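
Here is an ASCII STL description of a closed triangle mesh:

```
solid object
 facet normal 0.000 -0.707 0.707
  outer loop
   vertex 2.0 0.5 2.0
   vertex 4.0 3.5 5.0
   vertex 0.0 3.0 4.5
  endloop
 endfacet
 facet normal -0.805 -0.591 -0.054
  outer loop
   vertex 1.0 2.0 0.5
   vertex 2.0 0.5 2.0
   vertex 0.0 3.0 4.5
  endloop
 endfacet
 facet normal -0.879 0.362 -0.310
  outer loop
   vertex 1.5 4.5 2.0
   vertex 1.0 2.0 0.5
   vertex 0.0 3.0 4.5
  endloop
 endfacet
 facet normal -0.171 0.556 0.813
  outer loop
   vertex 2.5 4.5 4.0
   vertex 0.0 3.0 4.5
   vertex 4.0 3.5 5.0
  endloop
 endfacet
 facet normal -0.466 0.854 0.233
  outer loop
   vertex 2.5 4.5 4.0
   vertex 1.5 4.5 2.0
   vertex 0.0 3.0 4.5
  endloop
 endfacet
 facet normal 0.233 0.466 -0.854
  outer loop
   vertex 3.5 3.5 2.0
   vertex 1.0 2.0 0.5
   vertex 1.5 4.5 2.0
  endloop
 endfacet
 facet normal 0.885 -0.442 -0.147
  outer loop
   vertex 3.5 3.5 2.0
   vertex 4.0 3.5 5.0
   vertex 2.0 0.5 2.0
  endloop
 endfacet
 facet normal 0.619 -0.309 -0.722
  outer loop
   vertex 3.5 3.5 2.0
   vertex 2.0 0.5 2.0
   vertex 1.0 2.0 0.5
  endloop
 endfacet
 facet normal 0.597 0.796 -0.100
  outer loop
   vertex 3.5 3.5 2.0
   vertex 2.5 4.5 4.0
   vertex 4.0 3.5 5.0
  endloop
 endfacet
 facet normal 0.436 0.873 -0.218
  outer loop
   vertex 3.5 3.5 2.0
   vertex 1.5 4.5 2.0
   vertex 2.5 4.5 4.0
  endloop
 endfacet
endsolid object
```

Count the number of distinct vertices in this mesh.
7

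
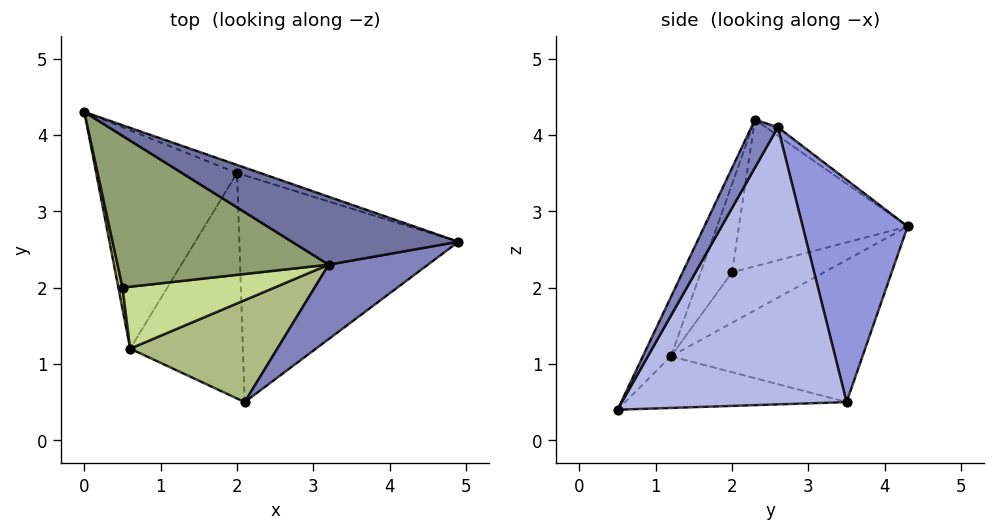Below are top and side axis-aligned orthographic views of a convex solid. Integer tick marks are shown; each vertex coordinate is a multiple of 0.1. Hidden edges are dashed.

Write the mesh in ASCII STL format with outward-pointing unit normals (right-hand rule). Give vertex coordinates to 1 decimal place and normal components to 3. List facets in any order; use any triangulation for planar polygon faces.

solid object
 facet normal -0.043 0.526 0.849
  outer loop
   vertex 3.2 2.3 4.2
   vertex 4.9 2.6 4.1
   vertex 0.0 4.3 2.8
  endloop
 endfacet
 facet normal 0.182 -0.908 0.377
  outer loop
   vertex 3.2 2.3 4.2
   vertex 2.1 0.5 0.4
   vertex 4.9 2.6 4.1
  endloop
 endfacet
 facet normal 0.336 0.941 -0.035
  outer loop
   vertex 2.0 3.5 0.5
   vertex 0.0 4.3 2.8
   vertex 4.9 2.6 4.1
  endloop
 endfacet
 facet normal 0.784 0.047 -0.620
  outer loop
   vertex 2.0 3.5 0.5
   vertex 4.9 2.6 4.1
   vertex 2.1 0.5 0.4
  endloop
 endfacet
 facet normal -0.541 -0.320 0.778
  outer loop
   vertex 0.5 2.0 2.2
   vertex 3.2 2.3 4.2
   vertex 0.0 4.3 2.8
  endloop
 endfacet
 facet normal -0.187 -0.866 0.464
  outer loop
   vertex 0.6 1.2 1.1
   vertex 2.1 0.5 0.4
   vertex 3.2 2.3 4.2
  endloop
 endfacet
 facet normal -0.313 -0.781 0.540
  outer loop
   vertex 0.6 1.2 1.1
   vertex 3.2 2.3 4.2
   vertex 0.5 2.0 2.2
  endloop
 endfacet
 facet normal -0.417 0.016 -0.909
  outer loop
   vertex 0.6 1.2 1.1
   vertex 2.0 3.5 0.5
   vertex 2.1 0.5 0.4
  endloop
 endfacet
 facet normal -0.689 0.241 -0.683
  outer loop
   vertex 0.6 1.2 1.1
   vertex 0.0 4.3 2.8
   vertex 2.0 3.5 0.5
  endloop
 endfacet
 facet normal -0.969 -0.232 0.080
  outer loop
   vertex 0.6 1.2 1.1
   vertex 0.5 2.0 2.2
   vertex 0.0 4.3 2.8
  endloop
 endfacet
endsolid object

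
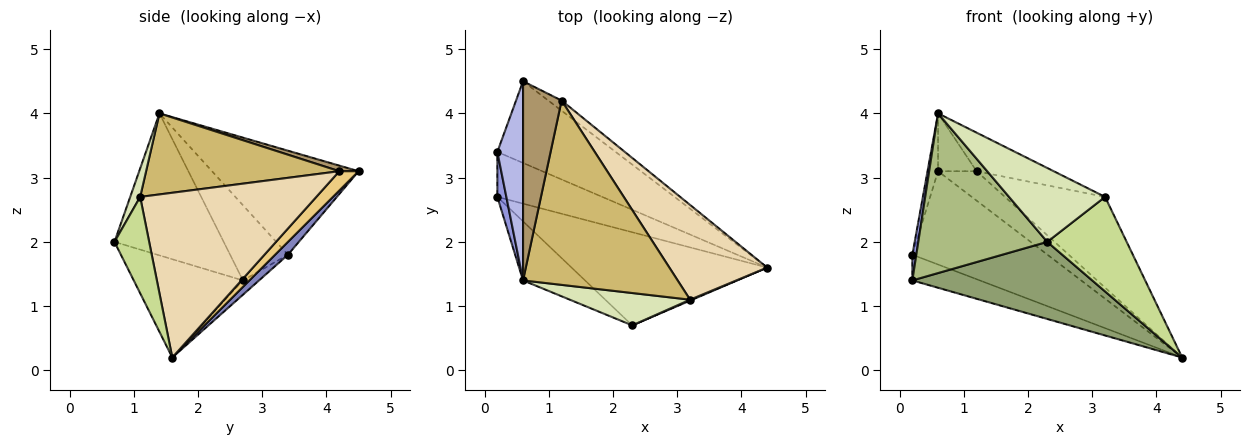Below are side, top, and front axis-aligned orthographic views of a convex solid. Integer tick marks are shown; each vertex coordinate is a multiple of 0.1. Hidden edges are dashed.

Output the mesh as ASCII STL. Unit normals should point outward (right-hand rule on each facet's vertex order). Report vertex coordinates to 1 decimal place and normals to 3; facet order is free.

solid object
 facet normal -0.117 0.493 -0.862
  outer loop
   vertex 0.2 3.4 1.8
   vertex 4.4 1.6 0.2
   vertex 0.2 2.7 1.4
  endloop
 endfacet
 facet normal 0.071 0.751 -0.657
  outer loop
   vertex 0.2 3.4 1.8
   vertex 0.6 4.5 3.1
   vertex 4.4 1.6 0.2
  endloop
 endfacet
 facet normal -0.991 -0.068 0.119
  outer loop
   vertex 0.2 3.4 1.8
   vertex 0.2 2.7 1.4
   vertex 0.6 1.4 4.0
  endloop
 endfacet
 facet normal -0.968 0.069 0.239
  outer loop
   vertex 0.2 3.4 1.8
   vertex 0.6 1.4 4.0
   vertex 0.6 4.5 3.1
  endloop
 endfacet
 facet normal -0.361 -0.595 -0.718
  outer loop
   vertex 2.3 0.7 2.0
   vertex 0.2 2.7 1.4
   vertex 4.4 1.6 0.2
  endloop
 endfacet
 facet normal -0.622 -0.734 -0.272
  outer loop
   vertex 2.3 0.7 2.0
   vertex 0.6 1.4 4.0
   vertex 0.2 2.7 1.4
  endloop
 endfacet
 facet normal 0.400 -0.916 0.009
  outer loop
   vertex 2.3 0.7 2.0
   vertex 4.4 1.6 0.2
   vertex 3.2 1.1 2.7
  endloop
 endfacet
 facet normal 0.095 -0.912 0.400
  outer loop
   vertex 2.3 0.7 2.0
   vertex 3.2 1.1 2.7
   vertex 0.6 1.4 4.0
  endloop
 endfacet
 facet normal 0.138 0.276 0.951
  outer loop
   vertex 1.2 4.2 3.1
   vertex 0.6 4.5 3.1
   vertex 0.6 1.4 4.0
  endloop
 endfacet
 facet normal 0.456 0.182 0.871
  outer loop
   vertex 1.2 4.2 3.1
   vertex 0.6 1.4 4.0
   vertex 3.2 1.1 2.7
  endloop
 endfacet
 facet normal 0.427 0.855 -0.295
  outer loop
   vertex 1.2 4.2 3.1
   vertex 4.4 1.6 0.2
   vertex 0.6 4.5 3.1
  endloop
 endfacet
 facet normal 0.772 0.439 0.459
  outer loop
   vertex 1.2 4.2 3.1
   vertex 3.2 1.1 2.7
   vertex 4.4 1.6 0.2
  endloop
 endfacet
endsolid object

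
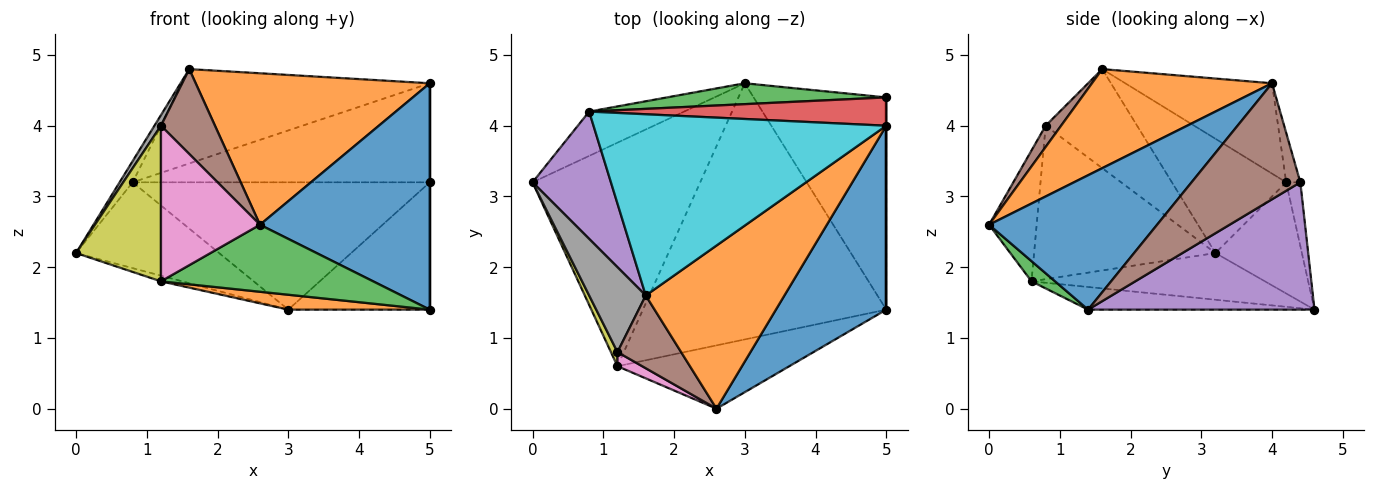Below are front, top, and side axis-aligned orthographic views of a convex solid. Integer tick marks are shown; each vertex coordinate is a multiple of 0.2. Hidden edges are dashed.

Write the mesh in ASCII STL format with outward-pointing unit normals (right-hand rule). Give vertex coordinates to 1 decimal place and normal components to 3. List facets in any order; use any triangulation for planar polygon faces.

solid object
 facet normal -0.268 0.024 -0.963
  outer loop
   vertex 1.2 0.6 1.8
   vertex 0.0 3.2 2.2
   vertex 3.0 4.6 1.4
  endloop
 endfacet
 facet normal -0.092 -0.058 -0.994
  outer loop
   vertex 1.2 0.6 1.8
   vertex 3.0 4.6 1.4
   vertex 5.0 1.4 1.4
  endloop
 endfacet
 facet normal 0.081 -0.725 -0.684
  outer loop
   vertex 1.2 0.6 1.8
   vertex 5.0 1.4 1.4
   vertex 2.6 0.0 2.6
  endloop
 endfacet
 facet normal -0.473 0.783 -0.404
  outer loop
   vertex 0.8 4.2 3.2
   vertex 3.0 4.6 1.4
   vertex 0.0 3.2 2.2
  endloop
 endfacet
 facet normal -0.821 0.094 0.563
  outer loop
   vertex 0.8 4.2 3.2
   vertex 0.0 3.2 2.2
   vertex 1.6 1.6 4.8
  endloop
 endfacet
 facet normal 0.212 -0.742 0.636
  outer loop
   vertex 1.2 0.8 4.0
   vertex 2.6 0.0 2.6
   vertex 1.6 1.6 4.8
  endloop
 endfacet
 facet normal -0.432 -0.898 0.082
  outer loop
   vertex 1.2 0.8 4.0
   vertex 1.2 0.6 1.8
   vertex 2.6 0.0 2.6
  endloop
 endfacet
 facet normal -0.867 -0.062 0.495
  outer loop
   vertex 1.2 0.8 4.0
   vertex 1.6 1.6 4.8
   vertex 0.0 3.2 2.2
  endloop
 endfacet
 facet normal -0.905 -0.424 0.039
  outer loop
   vertex 1.2 0.8 4.0
   vertex 0.0 3.2 2.2
   vertex 1.2 0.6 1.8
  endloop
 endfacet
 facet normal -0.264 0.445 0.856
  outer loop
   vertex 5.0 4.0 4.6
   vertex 0.8 4.2 3.2
   vertex 1.6 1.6 4.8
  endloop
 endfacet
 facet normal 0.609 -0.616 0.500
  outer loop
   vertex 5.0 4.0 4.6
   vertex 2.6 0.0 2.6
   vertex 5.0 1.4 1.4
  endloop
 endfacet
 facet normal 0.464 -0.603 0.649
  outer loop
   vertex 5.0 4.0 4.6
   vertex 1.6 1.6 4.8
   vertex 2.6 0.0 2.6
  endloop
 endfacet
 facet normal -0.047 0.986 0.162
  outer loop
   vertex 5.0 4.4 3.2
   vertex 3.0 4.6 1.4
   vertex 0.8 4.2 3.2
  endloop
 endfacet
 facet normal -0.046 0.961 0.274
  outer loop
   vertex 5.0 4.4 3.2
   vertex 0.8 4.2 3.2
   vertex 5.0 4.0 4.6
  endloop
 endfacet
 facet normal 0.636 0.397 -0.662
  outer loop
   vertex 5.0 4.4 3.2
   vertex 5.0 1.4 1.4
   vertex 3.0 4.6 1.4
  endloop
 endfacet
 facet normal 1.000 0.000 0.000
  outer loop
   vertex 5.0 4.4 3.2
   vertex 5.0 4.0 4.6
   vertex 5.0 1.4 1.4
  endloop
 endfacet
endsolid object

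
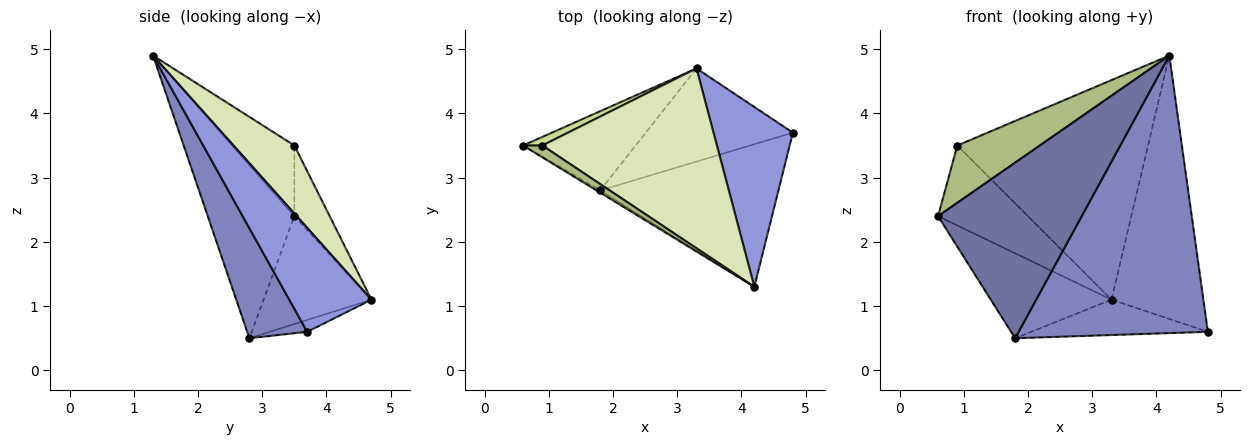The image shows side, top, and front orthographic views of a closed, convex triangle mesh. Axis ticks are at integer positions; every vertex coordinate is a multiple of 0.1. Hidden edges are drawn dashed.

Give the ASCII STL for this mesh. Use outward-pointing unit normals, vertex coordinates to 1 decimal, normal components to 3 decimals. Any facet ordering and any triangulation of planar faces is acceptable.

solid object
 facet normal -0.516 -0.856 -0.010
  outer loop
   vertex 1.8 2.8 0.5
   vertex 4.2 1.3 4.9
   vertex 0.6 3.5 2.4
  endloop
 endfacet
 facet normal 0.271 -0.856 -0.440
  outer loop
   vertex 1.8 2.8 0.5
   vertex 4.8 3.7 0.6
   vertex 4.2 1.3 4.9
  endloop
 endfacet
 facet normal 0.594 0.664 0.454
  outer loop
   vertex 3.3 4.7 1.1
   vertex 4.2 1.3 4.9
   vertex 4.8 3.7 0.6
  endloop
 endfacet
 facet normal -0.547 0.612 -0.571
  outer loop
   vertex 3.3 4.7 1.1
   vertex 1.8 2.8 0.5
   vertex 0.6 3.5 2.4
  endloop
 endfacet
 facet normal -0.075 0.354 -0.932
  outer loop
   vertex 3.3 4.7 1.1
   vertex 4.8 3.7 0.6
   vertex 1.8 2.8 0.5
  endloop
 endfacet
 facet normal -0.594 -0.788 0.162
  outer loop
   vertex 0.9 3.5 3.5
   vertex 0.6 3.5 2.4
   vertex 4.2 1.3 4.9
  endloop
 endfacet
 facet normal -0.364 0.926 0.099
  outer loop
   vertex 0.9 3.5 3.5
   vertex 3.3 4.7 1.1
   vertex 0.6 3.5 2.4
  endloop
 endfacet
 facet normal 0.240 0.751 0.615
  outer loop
   vertex 0.9 3.5 3.5
   vertex 4.2 1.3 4.9
   vertex 3.3 4.7 1.1
  endloop
 endfacet
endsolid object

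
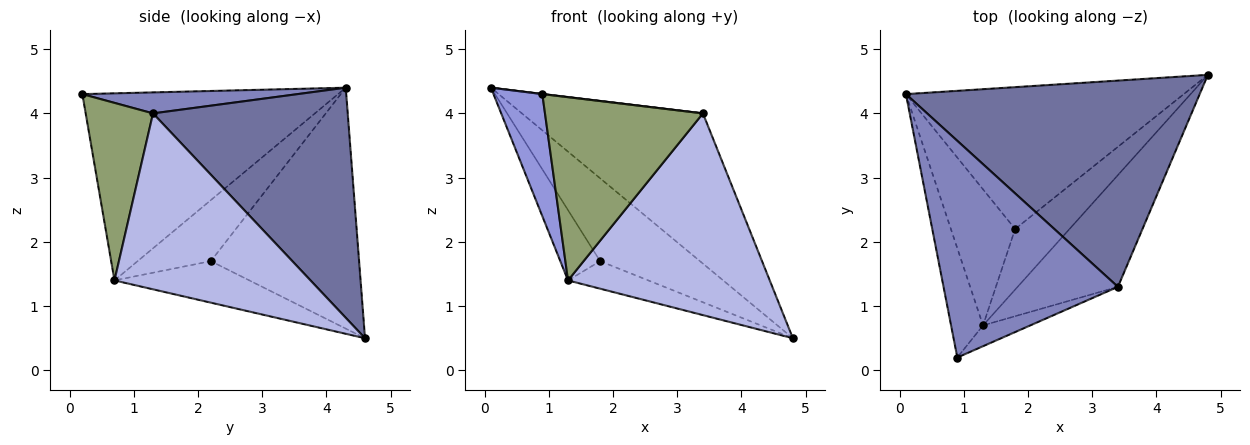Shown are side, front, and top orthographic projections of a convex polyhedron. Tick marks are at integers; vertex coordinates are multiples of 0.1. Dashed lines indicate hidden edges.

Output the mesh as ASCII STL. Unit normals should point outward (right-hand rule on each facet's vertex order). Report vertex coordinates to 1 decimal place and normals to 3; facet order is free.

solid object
 facet normal 0.535 0.497 0.683
  outer loop
   vertex 3.4 1.3 4.0
   vertex 4.8 4.6 0.5
   vertex 0.1 4.3 4.4
  endloop
 endfacet
 facet normal 0.120 -0.001 0.993
  outer loop
   vertex 3.4 1.3 4.0
   vertex 0.1 4.3 4.4
   vertex 0.9 0.2 4.3
  endloop
 endfacet
 facet normal -0.969 -0.185 -0.166
  outer loop
   vertex 1.3 0.7 1.4
   vertex 0.9 0.2 4.3
   vertex 0.1 4.3 4.4
  endloop
 endfacet
 facet normal 0.648 -0.666 -0.369
  outer loop
   vertex 1.3 0.7 1.4
   vertex 4.8 4.6 0.5
   vertex 3.4 1.3 4.0
  endloop
 endfacet
 facet normal 0.390 -0.915 -0.104
  outer loop
   vertex 1.3 0.7 1.4
   vertex 3.4 1.3 4.0
   vertex 0.9 0.2 4.3
  endloop
 endfacet
 facet normal -0.599 0.404 -0.691
  outer loop
   vertex 1.8 2.2 1.7
   vertex 0.1 4.3 4.4
   vertex 4.8 4.6 0.5
  endloop
 endfacet
 facet normal -0.645 0.351 -0.679
  outer loop
   vertex 1.8 2.2 1.7
   vertex 1.3 0.7 1.4
   vertex 0.1 4.3 4.4
  endloop
 endfacet
 facet normal -0.571 0.340 -0.747
  outer loop
   vertex 1.8 2.2 1.7
   vertex 4.8 4.6 0.5
   vertex 1.3 0.7 1.4
  endloop
 endfacet
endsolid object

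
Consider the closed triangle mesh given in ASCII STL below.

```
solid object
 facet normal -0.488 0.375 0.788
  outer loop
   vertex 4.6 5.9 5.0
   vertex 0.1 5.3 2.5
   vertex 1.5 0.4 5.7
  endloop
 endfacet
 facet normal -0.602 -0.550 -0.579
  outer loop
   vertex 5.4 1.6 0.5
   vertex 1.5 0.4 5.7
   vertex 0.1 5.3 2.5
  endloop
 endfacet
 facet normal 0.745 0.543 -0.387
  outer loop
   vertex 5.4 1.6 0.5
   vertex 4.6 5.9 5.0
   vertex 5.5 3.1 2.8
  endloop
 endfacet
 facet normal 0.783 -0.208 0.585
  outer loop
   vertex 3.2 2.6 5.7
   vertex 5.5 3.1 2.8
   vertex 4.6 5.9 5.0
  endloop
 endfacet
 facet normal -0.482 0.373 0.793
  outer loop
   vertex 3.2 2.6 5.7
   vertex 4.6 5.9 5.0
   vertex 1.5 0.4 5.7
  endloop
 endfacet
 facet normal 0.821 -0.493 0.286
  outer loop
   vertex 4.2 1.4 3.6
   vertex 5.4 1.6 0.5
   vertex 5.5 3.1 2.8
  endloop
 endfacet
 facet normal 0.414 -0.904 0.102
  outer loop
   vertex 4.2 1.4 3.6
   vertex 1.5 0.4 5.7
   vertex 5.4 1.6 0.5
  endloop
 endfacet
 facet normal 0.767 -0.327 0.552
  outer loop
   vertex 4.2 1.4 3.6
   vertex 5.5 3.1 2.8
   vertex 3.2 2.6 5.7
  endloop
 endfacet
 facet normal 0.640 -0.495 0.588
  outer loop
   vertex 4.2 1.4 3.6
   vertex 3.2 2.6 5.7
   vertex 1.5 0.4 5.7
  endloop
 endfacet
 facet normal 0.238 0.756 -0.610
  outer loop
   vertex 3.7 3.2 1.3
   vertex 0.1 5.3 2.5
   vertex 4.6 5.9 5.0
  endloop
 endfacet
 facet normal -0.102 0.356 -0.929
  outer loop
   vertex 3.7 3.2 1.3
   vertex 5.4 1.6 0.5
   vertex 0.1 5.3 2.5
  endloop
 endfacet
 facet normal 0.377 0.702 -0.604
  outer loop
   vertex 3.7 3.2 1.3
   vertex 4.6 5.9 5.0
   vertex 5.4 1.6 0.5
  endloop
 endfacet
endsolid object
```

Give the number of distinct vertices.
8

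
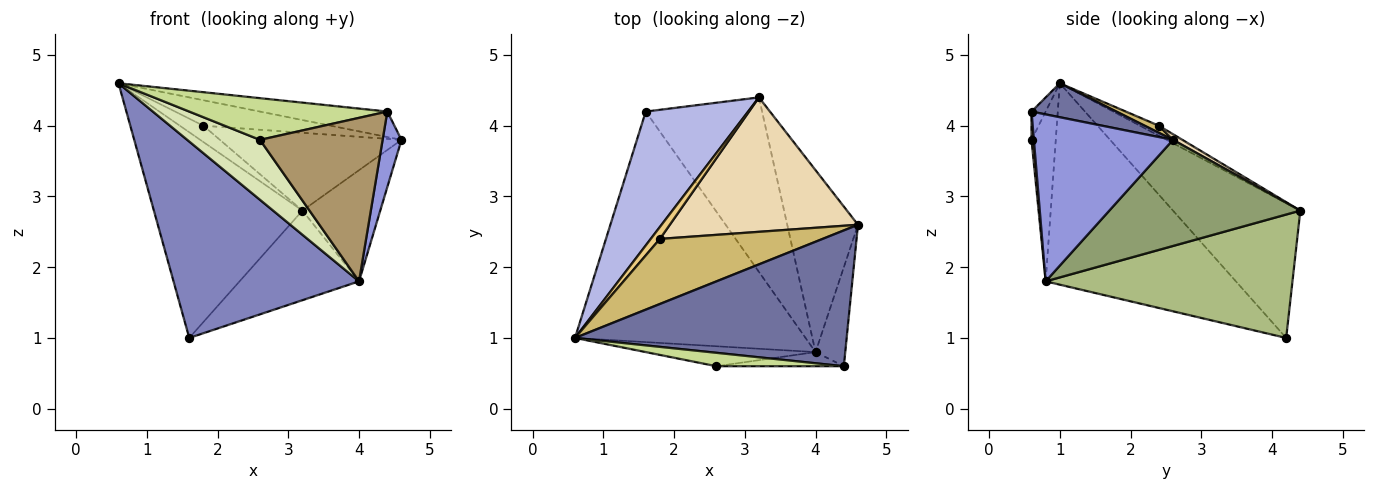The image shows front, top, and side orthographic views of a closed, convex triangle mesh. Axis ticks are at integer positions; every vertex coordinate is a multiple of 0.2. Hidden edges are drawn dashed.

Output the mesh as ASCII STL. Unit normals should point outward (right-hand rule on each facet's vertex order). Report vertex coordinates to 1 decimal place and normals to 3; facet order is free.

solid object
 facet normal 0.122 0.183 0.976
  outer loop
   vertex 4.4 0.6 4.2
   vertex 4.6 2.6 3.8
   vertex 0.6 1.0 4.6
  endloop
 endfacet
 facet normal -0.554 -0.540 -0.634
  outer loop
   vertex 4.0 0.8 1.8
   vertex 0.6 1.0 4.6
   vertex 1.6 4.2 1.0
  endloop
 endfacet
 facet normal 0.976 -0.132 -0.174
  outer loop
   vertex 4.0 0.8 1.8
   vertex 4.6 2.6 3.8
   vertex 4.4 0.6 4.2
  endloop
 endfacet
 facet normal -0.583 0.681 0.443
  outer loop
   vertex 3.2 4.4 2.8
   vertex 1.6 4.2 1.0
   vertex 0.6 1.0 4.6
  endloop
 endfacet
 facet normal 0.788 0.321 -0.525
  outer loop
   vertex 3.2 4.4 2.8
   vertex 4.6 2.6 3.8
   vertex 4.0 0.8 1.8
  endloop
 endfacet
 facet normal 0.686 0.332 -0.647
  outer loop
   vertex 3.2 4.4 2.8
   vertex 4.0 0.8 1.8
   vertex 1.6 4.2 1.0
  endloop
 endfacet
 facet normal -0.068 -0.950 0.305
  outer loop
   vertex 2.6 0.6 3.8
   vertex 4.4 0.6 4.2
   vertex 0.6 1.0 4.6
  endloop
 endfacet
 facet normal -0.302 -0.905 -0.302
  outer loop
   vertex 2.6 0.6 3.8
   vertex 0.6 1.0 4.6
   vertex 4.0 0.8 1.8
  endloop
 endfacet
 facet normal 0.019 -0.996 -0.086
  outer loop
   vertex 2.6 0.6 3.8
   vertex 4.0 0.8 1.8
   vertex 4.4 0.6 4.2
  endloop
 endfacet
 facet normal 0.040 0.364 0.930
  outer loop
   vertex 1.8 2.4 4.0
   vertex 0.6 1.0 4.6
   vertex 4.6 2.6 3.8
  endloop
 endfacet
 facet normal -0.542 0.678 0.497
  outer loop
   vertex 1.8 2.4 4.0
   vertex 3.2 4.4 2.8
   vertex 0.6 1.0 4.6
  endloop
 endfacet
 facet normal 0.026 0.501 0.865
  outer loop
   vertex 1.8 2.4 4.0
   vertex 4.6 2.6 3.8
   vertex 3.2 4.4 2.8
  endloop
 endfacet
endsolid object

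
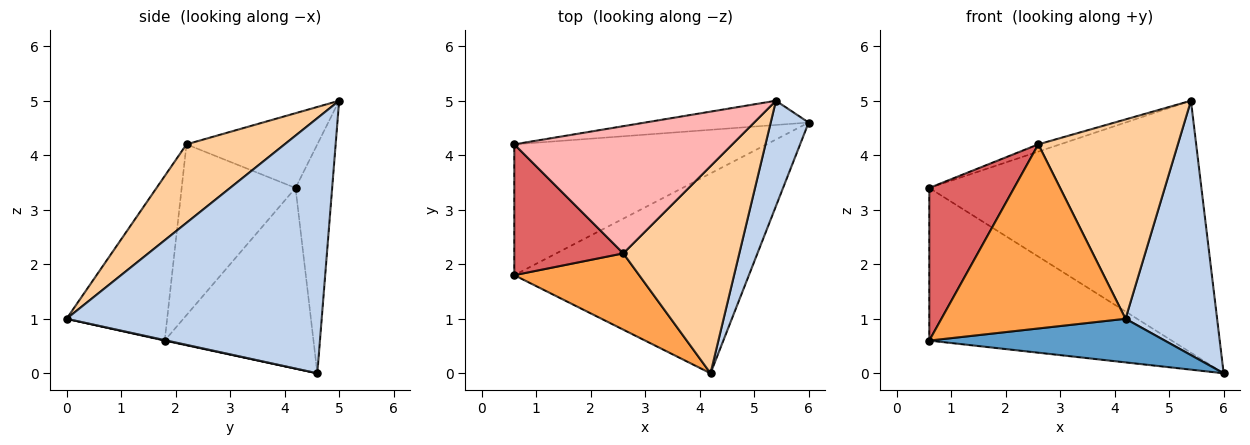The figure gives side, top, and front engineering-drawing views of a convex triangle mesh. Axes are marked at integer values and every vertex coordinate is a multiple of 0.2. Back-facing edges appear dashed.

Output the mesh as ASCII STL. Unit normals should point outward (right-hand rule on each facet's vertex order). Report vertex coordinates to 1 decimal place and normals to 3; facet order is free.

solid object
 facet normal 0.002 -0.213 -0.977
  outer loop
   vertex 4.2 0.0 1.0
   vertex 0.6 1.8 0.6
   vertex 6.0 4.6 0.0
  endloop
 endfacet
 facet normal 0.932 -0.335 0.139
  outer loop
   vertex 5.4 5.0 5.0
   vertex 4.2 0.0 1.0
   vertex 6.0 4.6 0.0
  endloop
 endfacet
 facet normal -0.450 -0.825 0.342
  outer loop
   vertex 2.6 2.2 4.2
   vertex 0.6 1.8 0.6
   vertex 4.2 0.0 1.0
  endloop
 endfacet
 facet normal 0.438 -0.623 0.648
  outer loop
   vertex 2.6 2.2 4.2
   vertex 4.2 0.0 1.0
   vertex 5.4 5.0 5.0
  endloop
 endfacet
 facet normal -0.422 0.688 -0.590
  outer loop
   vertex 0.6 4.2 3.4
   vertex 6.0 4.6 0.0
   vertex 0.6 1.8 0.6
  endloop
 endfacet
 facet normal -0.133 0.987 -0.095
  outer loop
   vertex 0.6 4.2 3.4
   vertex 5.4 5.0 5.0
   vertex 6.0 4.6 0.0
  endloop
 endfacet
 facet normal -0.714 -0.532 0.456
  outer loop
   vertex 0.6 4.2 3.4
   vertex 0.6 1.8 0.6
   vertex 2.6 2.2 4.2
  endloop
 endfacet
 facet normal -0.324 0.054 0.945
  outer loop
   vertex 0.6 4.2 3.4
   vertex 2.6 2.2 4.2
   vertex 5.4 5.0 5.0
  endloop
 endfacet
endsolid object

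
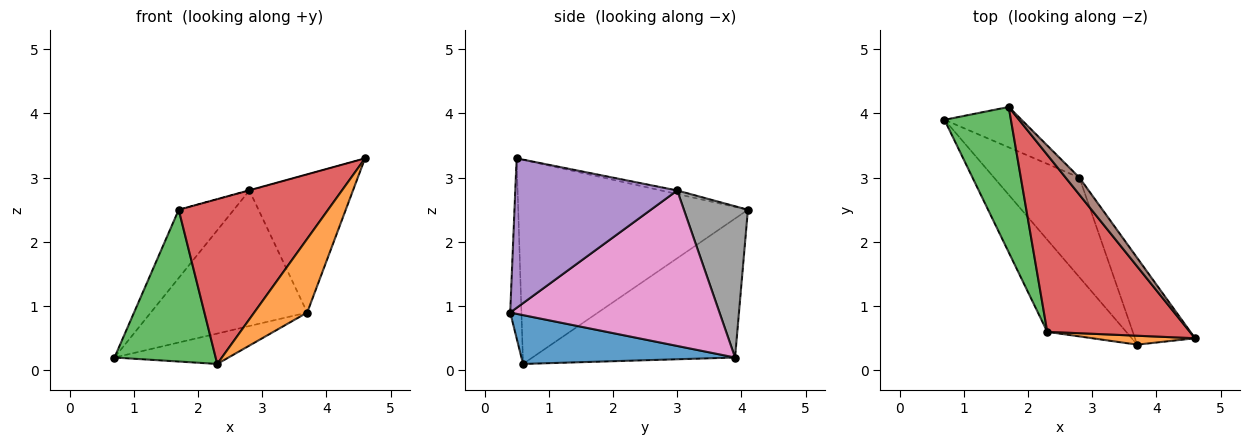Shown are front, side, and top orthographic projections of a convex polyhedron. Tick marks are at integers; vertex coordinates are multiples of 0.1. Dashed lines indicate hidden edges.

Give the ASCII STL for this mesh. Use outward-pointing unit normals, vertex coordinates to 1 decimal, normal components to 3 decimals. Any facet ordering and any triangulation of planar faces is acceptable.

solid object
 facet normal 0.506 0.270 -0.819
  outer loop
   vertex 3.7 0.4 0.9
   vertex 2.3 0.6 0.1
   vertex 0.7 3.9 0.2
  endloop
 endfacet
 facet normal -0.206 -0.971 0.118
  outer loop
   vertex 3.7 0.4 0.9
   vertex 4.6 0.5 3.3
   vertex 2.3 0.6 0.1
  endloop
 endfacet
 facet normal -0.823 -0.411 0.393
  outer loop
   vertex 1.7 4.1 2.5
   vertex 0.7 3.9 0.2
   vertex 2.3 0.6 0.1
  endloop
 endfacet
 facet normal -0.723 -0.470 0.505
  outer loop
   vertex 1.7 4.1 2.5
   vertex 2.3 0.6 0.1
   vertex 4.6 0.5 3.3
  endloop
 endfacet
 facet normal 0.798 0.510 -0.321
  outer loop
   vertex 2.8 3.0 2.8
   vertex 4.6 0.5 3.3
   vertex 3.7 0.4 0.9
  endloop
 endfacet
 facet normal -0.251 0.013 0.968
  outer loop
   vertex 2.8 3.0 2.8
   vertex 1.7 4.1 2.5
   vertex 4.6 0.5 3.3
  endloop
 endfacet
 facet normal 0.733 0.548 -0.403
  outer loop
   vertex 2.8 3.0 2.8
   vertex 3.7 0.4 0.9
   vertex 0.7 3.9 0.2
  endloop
 endfacet
 facet normal 0.707 0.609 -0.360
  outer loop
   vertex 2.8 3.0 2.8
   vertex 0.7 3.9 0.2
   vertex 1.7 4.1 2.5
  endloop
 endfacet
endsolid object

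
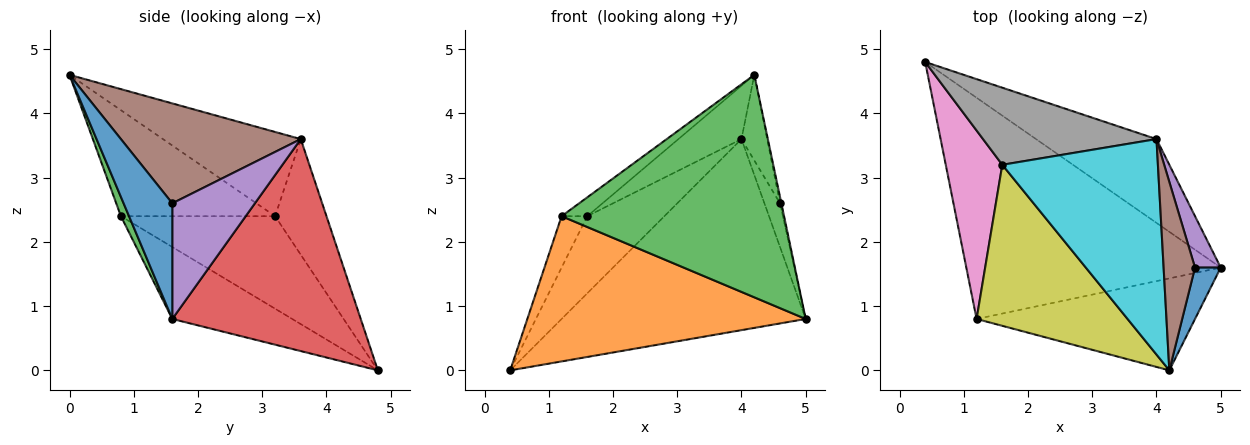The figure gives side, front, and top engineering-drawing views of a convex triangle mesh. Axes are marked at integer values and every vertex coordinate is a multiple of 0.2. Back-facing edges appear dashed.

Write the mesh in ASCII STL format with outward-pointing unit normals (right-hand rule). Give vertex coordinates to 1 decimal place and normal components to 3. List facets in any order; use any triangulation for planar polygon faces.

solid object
 facet normal 0.976 0.027 0.217
  outer loop
   vertex 4.6 1.6 2.6
   vertex 4.2 0.0 4.6
   vertex 5.0 1.6 0.8
  endloop
 endfacet
 facet normal -0.230 -0.534 -0.814
  outer loop
   vertex 1.2 0.8 2.4
   vertex 0.4 4.8 0.0
   vertex 5.0 1.6 0.8
  endloop
 endfacet
 facet normal 0.034 -0.924 -0.382
  outer loop
   vertex 1.2 0.8 2.4
   vertex 5.0 1.6 0.8
   vertex 4.2 0.0 4.6
  endloop
 endfacet
 facet normal 0.577 0.748 -0.328
  outer loop
   vertex 4.0 3.6 3.6
   vertex 5.0 1.6 0.8
   vertex 0.4 4.8 0.0
  endloop
 endfacet
 facet normal 0.960 0.181 0.213
  outer loop
   vertex 4.0 3.6 3.6
   vertex 4.6 1.6 2.6
   vertex 5.0 1.6 0.8
  endloop
 endfacet
 facet normal 0.945 0.135 0.297
  outer loop
   vertex 4.0 3.6 3.6
   vertex 4.2 0.0 4.6
   vertex 4.6 1.6 2.6
  endloop
 endfacet
 facet normal -0.845 0.141 0.516
  outer loop
   vertex 1.6 3.2 2.4
   vertex 0.4 4.8 0.0
   vertex 1.2 0.8 2.4
  endloop
 endfacet
 facet normal -0.426 0.640 0.640
  outer loop
   vertex 1.6 3.2 2.4
   vertex 4.0 3.6 3.6
   vertex 0.4 4.8 0.0
  endloop
 endfacet
 facet normal -0.572 0.095 0.815
  outer loop
   vertex 1.6 3.2 2.4
   vertex 1.2 0.8 2.4
   vertex 4.2 0.0 4.6
  endloop
 endfacet
 facet normal -0.465 0.213 0.859
  outer loop
   vertex 1.6 3.2 2.4
   vertex 4.2 0.0 4.6
   vertex 4.0 3.6 3.6
  endloop
 endfacet
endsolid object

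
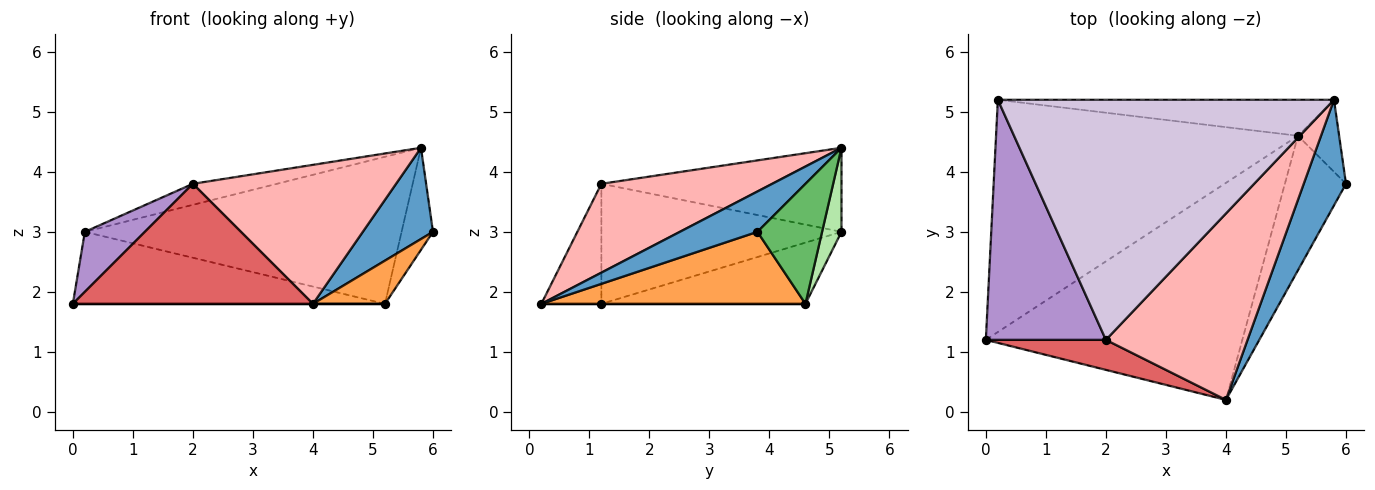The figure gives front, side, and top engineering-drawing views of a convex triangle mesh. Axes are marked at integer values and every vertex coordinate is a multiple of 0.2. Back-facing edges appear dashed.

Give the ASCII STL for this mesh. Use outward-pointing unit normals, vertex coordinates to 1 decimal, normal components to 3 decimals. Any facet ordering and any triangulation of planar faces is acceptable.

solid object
 facet normal 0.586 -0.530 0.613
  outer loop
   vertex 5.8 5.2 4.4
   vertex 4.0 0.2 1.8
   vertex 6.0 3.8 3.0
  endloop
 endfacet
 facet normal 0.000 0.000 -1.000
  outer loop
   vertex 5.2 4.6 1.8
   vertex 4.0 0.2 1.8
   vertex 0.0 1.2 1.8
  endloop
 endfacet
 facet normal 0.747 -0.204 -0.633
  outer loop
   vertex 5.2 4.6 1.8
   vertex 6.0 3.8 3.0
   vertex 4.0 0.2 1.8
  endloop
 endfacet
 facet normal -0.190 0.291 -0.938
  outer loop
   vertex 5.2 4.6 1.8
   vertex 0.0 1.2 1.8
   vertex 0.2 5.2 3.0
  endloop
 endfacet
 facet normal 0.860 0.418 -0.295
  outer loop
   vertex 5.2 4.6 1.8
   vertex 5.8 5.2 4.4
   vertex 6.0 3.8 3.0
  endloop
 endfacet
 facet normal 0.059 0.970 -0.237
  outer loop
   vertex 5.2 4.6 1.8
   vertex 0.2 5.2 3.0
   vertex 5.8 5.2 4.4
  endloop
 endfacet
 facet normal -0.236 -0.943 0.236
  outer loop
   vertex 2.0 1.2 3.8
   vertex 0.0 1.2 1.8
   vertex 4.0 0.2 1.8
  endloop
 endfacet
 facet normal 0.449 -0.534 0.716
  outer loop
   vertex 2.0 1.2 3.8
   vertex 4.0 0.2 1.8
   vertex 5.8 5.2 4.4
  endloop
 endfacet
 facet normal -0.696 -0.174 0.696
  outer loop
   vertex 2.0 1.2 3.8
   vertex 0.2 5.2 3.0
   vertex 0.0 1.2 1.8
  endloop
 endfacet
 facet normal -0.242 0.085 0.967
  outer loop
   vertex 2.0 1.2 3.8
   vertex 5.8 5.2 4.4
   vertex 0.2 5.2 3.0
  endloop
 endfacet
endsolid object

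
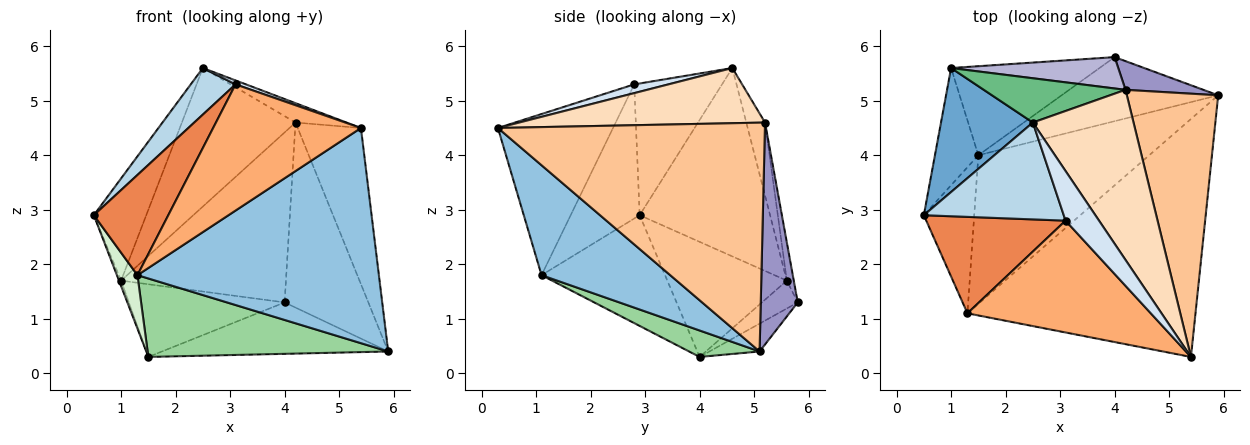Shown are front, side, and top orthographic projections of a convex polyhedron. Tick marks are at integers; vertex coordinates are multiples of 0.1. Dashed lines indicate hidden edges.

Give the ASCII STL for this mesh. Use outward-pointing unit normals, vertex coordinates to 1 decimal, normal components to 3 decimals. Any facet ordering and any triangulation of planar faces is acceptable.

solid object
 facet normal -0.845 0.340 0.412
  outer loop
   vertex 1.0 5.6 1.7
   vertex 0.5 2.9 2.9
   vertex 2.5 4.6 5.6
  endloop
 endfacet
 facet normal 0.337 -0.632 -0.698
  outer loop
   vertex 1.3 1.1 1.8
   vertex 5.9 5.1 0.4
   vertex 5.4 0.3 4.5
  endloop
 endfacet
 facet normal -0.647 -0.330 0.687
  outer loop
   vertex 3.1 2.8 5.3
   vertex 2.5 4.6 5.6
   vertex 0.5 2.9 2.9
  endloop
 endfacet
 facet normal 0.252 -0.077 0.965
  outer loop
   vertex 3.1 2.8 5.3
   vertex 5.4 0.3 4.5
   vertex 2.5 4.6 5.6
  endloop
 endfacet
 facet normal -0.555 -0.599 0.577
  outer loop
   vertex 3.1 2.8 5.3
   vertex 0.5 2.9 2.9
   vertex 1.3 1.1 1.8
  endloop
 endfacet
 facet normal -0.504 -0.647 0.573
  outer loop
   vertex 3.1 2.8 5.3
   vertex 1.3 1.1 1.8
   vertex 5.4 0.3 4.5
  endloop
 endfacet
 facet normal 0.907 0.215 0.362
  outer loop
   vertex 4.2 5.2 4.6
   vertex 5.4 0.3 4.5
   vertex 5.9 5.1 0.4
  endloop
 endfacet
 facet normal 0.478 0.099 0.873
  outer loop
   vertex 4.2 5.2 4.6
   vertex 2.5 4.6 5.6
   vertex 5.4 0.3 4.5
  endloop
 endfacet
 facet normal -0.155 0.941 0.301
  outer loop
   vertex 4.2 5.2 4.6
   vertex 1.0 5.6 1.7
   vertex 2.5 4.6 5.6
  endloop
 endfacet
 facet normal 0.136 -0.463 -0.876
  outer loop
   vertex 1.5 4.0 0.3
   vertex 5.9 5.1 0.4
   vertex 1.3 1.1 1.8
  endloop
 endfacet
 facet normal -0.936 0.016 -0.353
  outer loop
   vertex 1.5 4.0 0.3
   vertex 0.5 2.9 2.9
   vertex 1.0 5.6 1.7
  endloop
 endfacet
 facet normal -0.900 -0.150 -0.409
  outer loop
   vertex 1.5 4.0 0.3
   vertex 1.3 1.1 1.8
   vertex 0.5 2.9 2.9
  endloop
 endfacet
 facet normal 0.400 0.906 0.140
  outer loop
   vertex 4.0 5.8 1.3
   vertex 4.2 5.2 4.6
   vertex 5.9 5.1 0.4
  endloop
 endfacet
 facet normal -0.041 0.983 0.181
  outer loop
   vertex 4.0 5.8 1.3
   vertex 1.0 5.6 1.7
   vertex 4.2 5.2 4.6
  endloop
 endfacet
 facet normal -0.137 0.620 -0.772
  outer loop
   vertex 4.0 5.8 1.3
   vertex 5.9 5.1 0.4
   vertex 1.5 4.0 0.3
  endloop
 endfacet
 facet normal -0.144 0.626 -0.767
  outer loop
   vertex 4.0 5.8 1.3
   vertex 1.5 4.0 0.3
   vertex 1.0 5.6 1.7
  endloop
 endfacet
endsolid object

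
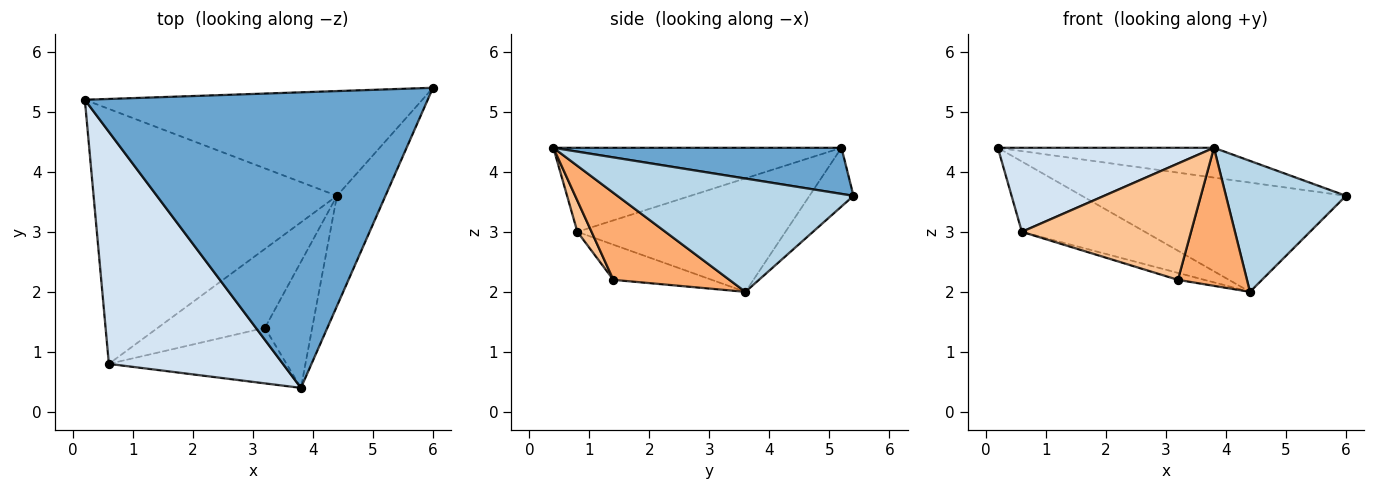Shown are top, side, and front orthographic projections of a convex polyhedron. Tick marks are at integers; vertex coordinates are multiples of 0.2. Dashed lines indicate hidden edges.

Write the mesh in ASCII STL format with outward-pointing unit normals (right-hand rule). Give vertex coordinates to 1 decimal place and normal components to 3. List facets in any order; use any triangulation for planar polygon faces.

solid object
 facet normal 0.133 0.099 0.986
  outer loop
   vertex 3.8 0.4 4.4
   vertex 6.0 5.4 3.6
   vertex 0.2 5.2 4.4
  endloop
 endfacet
 facet normal -0.119 0.717 -0.687
  outer loop
   vertex 4.4 3.6 2.0
   vertex 0.2 5.2 4.4
   vertex 6.0 5.4 3.6
  endloop
 endfacet
 facet normal 0.833 -0.423 -0.356
  outer loop
   vertex 4.4 3.6 2.0
   vertex 6.0 5.4 3.6
   vertex 3.8 0.4 4.4
  endloop
 endfacet
 facet normal -0.413 -0.310 0.856
  outer loop
   vertex 0.6 0.8 3.0
   vertex 3.8 0.4 4.4
   vertex 0.2 5.2 4.4
  endloop
 endfacet
 facet normal -0.410 0.242 -0.879
  outer loop
   vertex 0.6 0.8 3.0
   vertex 0.2 5.2 4.4
   vertex 4.4 3.6 2.0
  endloop
 endfacet
 facet normal 0.779 -0.463 -0.423
  outer loop
   vertex 3.2 1.4 2.2
   vertex 4.4 3.6 2.0
   vertex 3.8 0.4 4.4
  endloop
 endfacet
 facet normal 0.075 -0.900 -0.430
  outer loop
   vertex 3.2 1.4 2.2
   vertex 3.8 0.4 4.4
   vertex 0.6 0.8 3.0
  endloop
 endfacet
 facet normal -0.311 0.083 -0.947
  outer loop
   vertex 3.2 1.4 2.2
   vertex 0.6 0.8 3.0
   vertex 4.4 3.6 2.0
  endloop
 endfacet
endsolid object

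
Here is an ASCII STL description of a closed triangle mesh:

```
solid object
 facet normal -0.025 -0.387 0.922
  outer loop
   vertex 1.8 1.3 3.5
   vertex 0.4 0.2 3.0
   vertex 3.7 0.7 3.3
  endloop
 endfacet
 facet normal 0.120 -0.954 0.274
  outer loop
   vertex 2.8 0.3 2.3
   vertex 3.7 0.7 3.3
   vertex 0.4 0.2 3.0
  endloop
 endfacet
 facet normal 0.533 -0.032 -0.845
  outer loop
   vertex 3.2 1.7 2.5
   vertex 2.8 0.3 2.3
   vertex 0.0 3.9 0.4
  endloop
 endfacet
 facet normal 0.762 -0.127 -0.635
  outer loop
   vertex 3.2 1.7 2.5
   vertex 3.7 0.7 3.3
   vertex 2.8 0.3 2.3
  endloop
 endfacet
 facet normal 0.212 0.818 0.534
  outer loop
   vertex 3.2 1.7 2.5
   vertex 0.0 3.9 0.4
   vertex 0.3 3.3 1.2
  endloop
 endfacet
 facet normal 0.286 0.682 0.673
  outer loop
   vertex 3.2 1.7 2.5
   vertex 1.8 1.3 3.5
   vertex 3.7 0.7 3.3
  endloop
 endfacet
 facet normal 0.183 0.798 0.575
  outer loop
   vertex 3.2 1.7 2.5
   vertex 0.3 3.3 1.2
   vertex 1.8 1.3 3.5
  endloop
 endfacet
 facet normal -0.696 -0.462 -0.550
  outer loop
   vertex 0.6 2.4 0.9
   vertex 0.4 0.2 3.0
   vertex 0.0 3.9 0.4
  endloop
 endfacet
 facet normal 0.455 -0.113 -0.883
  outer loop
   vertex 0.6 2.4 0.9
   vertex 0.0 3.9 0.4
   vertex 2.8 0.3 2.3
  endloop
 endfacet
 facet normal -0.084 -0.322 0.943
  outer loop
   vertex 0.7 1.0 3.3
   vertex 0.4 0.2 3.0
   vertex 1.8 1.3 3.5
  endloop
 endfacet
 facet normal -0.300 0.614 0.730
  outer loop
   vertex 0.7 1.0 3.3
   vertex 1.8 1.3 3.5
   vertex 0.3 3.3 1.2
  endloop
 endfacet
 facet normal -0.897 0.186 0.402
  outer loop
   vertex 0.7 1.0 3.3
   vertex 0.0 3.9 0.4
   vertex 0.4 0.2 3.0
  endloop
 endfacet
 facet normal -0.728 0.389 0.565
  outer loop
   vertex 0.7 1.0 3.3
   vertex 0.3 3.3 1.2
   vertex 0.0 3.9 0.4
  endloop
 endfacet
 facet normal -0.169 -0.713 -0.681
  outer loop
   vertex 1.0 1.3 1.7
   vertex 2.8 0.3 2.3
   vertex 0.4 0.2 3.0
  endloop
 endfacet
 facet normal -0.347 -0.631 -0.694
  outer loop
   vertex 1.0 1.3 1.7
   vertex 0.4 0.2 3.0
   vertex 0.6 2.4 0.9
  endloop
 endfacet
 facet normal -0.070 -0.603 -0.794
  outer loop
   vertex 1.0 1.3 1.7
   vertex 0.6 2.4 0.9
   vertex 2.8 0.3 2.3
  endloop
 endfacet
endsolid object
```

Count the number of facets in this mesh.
16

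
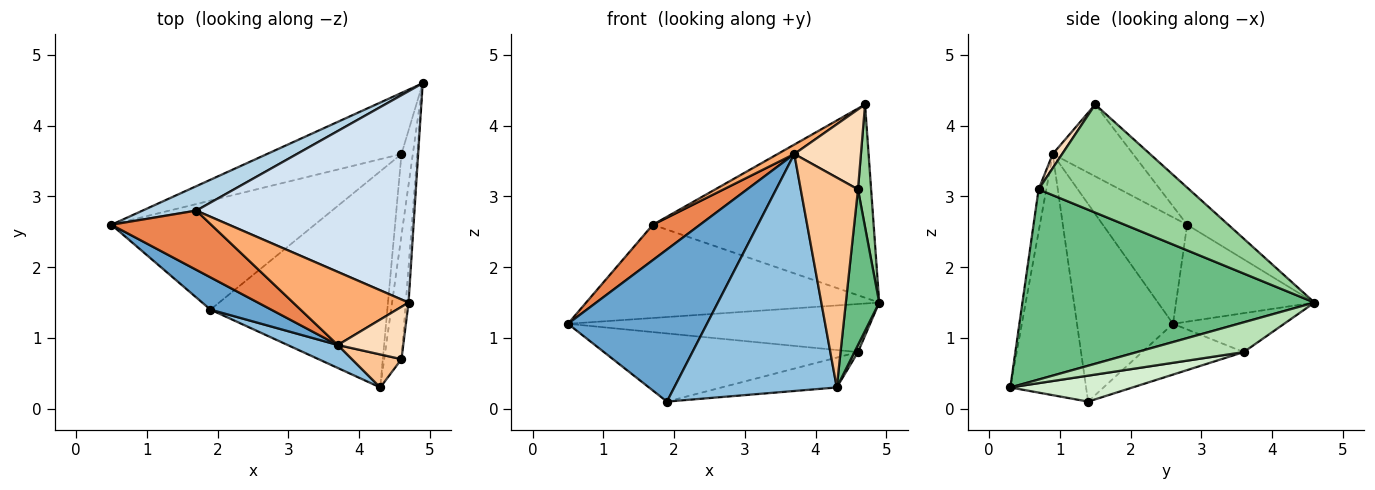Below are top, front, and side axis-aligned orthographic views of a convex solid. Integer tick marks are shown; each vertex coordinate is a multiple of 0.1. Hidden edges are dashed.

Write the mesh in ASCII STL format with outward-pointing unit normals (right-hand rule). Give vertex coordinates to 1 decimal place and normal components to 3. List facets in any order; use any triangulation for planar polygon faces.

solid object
 facet normal -0.560 -0.811 0.172
  outer loop
   vertex 1.9 1.4 0.1
   vertex 3.7 0.9 3.6
   vertex 0.5 2.6 1.2
  endloop
 endfacet
 facet normal -0.421 -0.903 0.088
  outer loop
   vertex 1.9 1.4 0.1
   vertex 4.3 0.3 0.3
   vertex 3.7 0.9 3.6
  endloop
 endfacet
 facet normal -0.416 0.880 0.231
  outer loop
   vertex 1.7 2.8 2.6
   vertex 4.9 4.6 1.5
   vertex 0.5 2.6 1.2
  endloop
 endfacet
 facet normal -0.125 0.669 0.732
  outer loop
   vertex 1.7 2.8 2.6
   vertex 4.7 1.5 4.3
   vertex 4.9 4.6 1.5
  endloop
 endfacet
 facet normal -0.676 -0.378 0.633
  outer loop
   vertex 1.7 2.8 2.6
   vertex 0.5 2.6 1.2
   vertex 3.7 0.9 3.6
  endloop
 endfacet
 facet normal -0.525 -0.109 0.844
  outer loop
   vertex 1.7 2.8 2.6
   vertex 3.7 0.9 3.6
   vertex 4.7 1.5 4.3
  endloop
 endfacet
 facet normal -0.132 -0.979 0.154
  outer loop
   vertex 4.6 0.7 3.1
   vertex 3.7 0.9 3.6
   vertex 4.3 0.3 0.3
  endloop
 endfacet
 facet normal 0.118 -0.831 0.544
  outer loop
   vertex 4.6 0.7 3.1
   vertex 4.7 1.5 4.3
   vertex 3.7 0.9 3.6
  endloop
 endfacet
 facet normal 0.990 -0.113 -0.090
  outer loop
   vertex 4.6 0.7 3.1
   vertex 4.3 0.3 0.3
   vertex 4.9 4.6 1.5
  endloop
 endfacet
 facet normal 0.996 -0.087 -0.025
  outer loop
   vertex 4.6 0.7 3.1
   vertex 4.9 4.6 1.5
   vertex 4.7 1.5 4.3
  endloop
 endfacet
 facet normal 0.934 -0.031 -0.356
  outer loop
   vertex 4.6 3.6 0.8
   vertex 4.9 4.6 1.5
   vertex 4.3 0.3 0.3
  endloop
 endfacet
 facet normal 0.144 0.135 -0.980
  outer loop
   vertex 4.6 3.6 0.8
   vertex 4.3 0.3 0.3
   vertex 1.9 1.4 0.1
  endloop
 endfacet
 facet normal -0.222 0.603 -0.766
  outer loop
   vertex 4.6 3.6 0.8
   vertex 0.5 2.6 1.2
   vertex 4.9 4.6 1.5
  endloop
 endfacet
 facet normal -0.207 0.518 -0.830
  outer loop
   vertex 4.6 3.6 0.8
   vertex 1.9 1.4 0.1
   vertex 0.5 2.6 1.2
  endloop
 endfacet
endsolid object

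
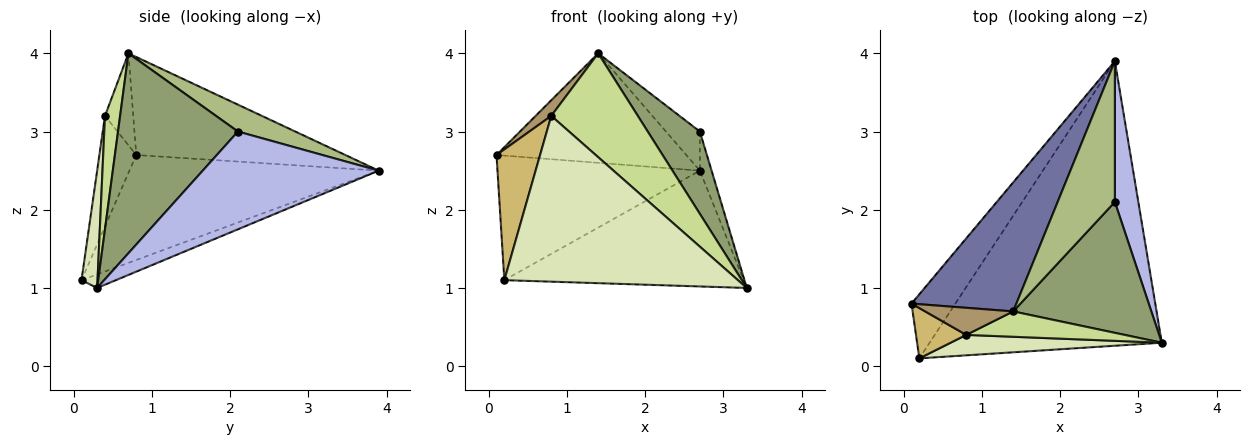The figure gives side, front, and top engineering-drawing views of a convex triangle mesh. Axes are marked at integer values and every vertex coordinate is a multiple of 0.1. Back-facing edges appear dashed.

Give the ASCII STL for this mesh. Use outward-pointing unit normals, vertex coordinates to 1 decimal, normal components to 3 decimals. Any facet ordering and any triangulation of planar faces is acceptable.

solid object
 facet normal -0.580 0.527 0.621
  outer loop
   vertex 1.4 0.7 4.0
   vertex 2.7 3.9 2.5
   vertex 0.1 0.8 2.7
  endloop
 endfacet
 facet normal -0.739 0.600 -0.308
  outer loop
   vertex 0.2 0.1 1.1
   vertex 0.1 0.8 2.7
   vertex 2.7 3.9 2.5
  endloop
 endfacet
 facet normal -0.054 0.376 -0.925
  outer loop
   vertex 0.2 0.1 1.1
   vertex 2.7 3.9 2.5
   vertex 3.3 0.3 1.0
  endloop
 endfacet
 facet normal 0.970 0.065 0.233
  outer loop
   vertex 2.7 2.1 3.0
   vertex 3.3 0.3 1.0
   vertex 2.7 3.9 2.5
  endloop
 endfacet
 facet normal 0.775 -0.337 0.535
  outer loop
   vertex 2.7 2.1 3.0
   vertex 1.4 0.7 4.0
   vertex 3.3 0.3 1.0
  endloop
 endfacet
 facet normal 0.413 0.244 0.878
  outer loop
   vertex 2.7 2.1 3.0
   vertex 2.7 3.9 2.5
   vertex 1.4 0.7 4.0
  endloop
 endfacet
 facet normal 0.167 -0.958 0.234
  outer loop
   vertex 0.8 0.4 3.2
   vertex 3.3 0.3 1.0
   vertex 1.4 0.7 4.0
  endloop
 endfacet
 facet normal 0.068 -0.990 0.122
  outer loop
   vertex 0.8 0.4 3.2
   vertex 0.2 0.1 1.1
   vertex 3.3 0.3 1.0
  endloop
 endfacet
 facet normal -0.671 -0.371 0.642
  outer loop
   vertex 0.8 0.4 3.2
   vertex 1.4 0.7 4.0
   vertex 0.1 0.8 2.7
  endloop
 endfacet
 facet normal -0.620 -0.732 0.282
  outer loop
   vertex 0.8 0.4 3.2
   vertex 0.1 0.8 2.7
   vertex 0.2 0.1 1.1
  endloop
 endfacet
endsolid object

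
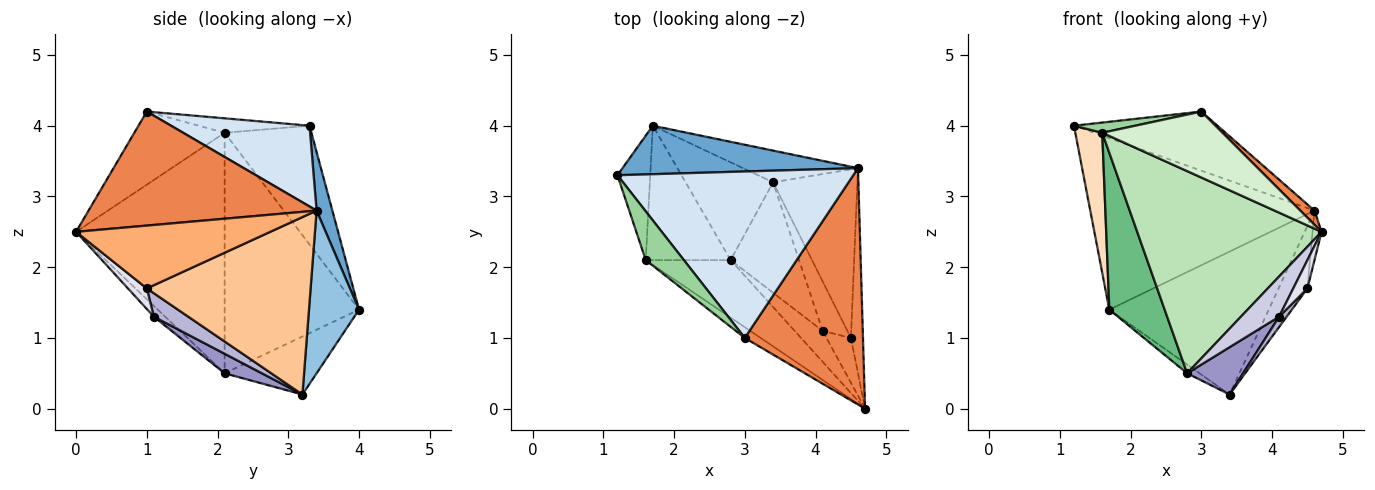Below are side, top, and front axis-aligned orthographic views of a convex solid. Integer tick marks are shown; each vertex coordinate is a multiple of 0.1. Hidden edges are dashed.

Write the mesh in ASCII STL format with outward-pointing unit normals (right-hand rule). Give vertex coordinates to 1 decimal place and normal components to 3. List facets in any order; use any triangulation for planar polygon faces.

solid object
 facet normal 0.068 0.960 0.271
  outer loop
   vertex 4.6 3.4 2.8
   vertex 1.7 4.0 1.4
   vertex 1.2 3.3 4.0
  endloop
 endfacet
 facet normal 0.293 0.933 -0.207
  outer loop
   vertex 4.6 3.4 2.8
   vertex 3.4 3.2 0.2
   vertex 1.7 4.0 1.4
  endloop
 endfacet
 facet normal -0.552 0.074 -0.831
  outer loop
   vertex 2.8 2.1 0.5
   vertex 1.7 4.0 1.4
   vertex 3.4 3.2 0.2
  endloop
 endfacet
 facet normal 0.307 0.318 0.897
  outer loop
   vertex 3.0 1.0 4.2
   vertex 4.6 3.4 2.8
   vertex 1.2 3.3 4.0
  endloop
 endfacet
 facet normal 0.694 -0.043 0.719
  outer loop
   vertex 3.0 1.0 4.2
   vertex 4.7 0.0 2.5
   vertex 4.6 3.4 2.8
  endloop
 endfacet
 facet normal 0.981 0.045 -0.188
  outer loop
   vertex 4.5 1.0 1.7
   vertex 4.6 3.4 2.8
   vertex 4.7 0.0 2.5
  endloop
 endfacet
 facet normal 0.892 0.157 -0.424
  outer loop
   vertex 4.5 1.0 1.7
   vertex 3.4 3.2 0.2
   vertex 4.6 3.4 2.8
  endloop
 endfacet
 facet normal -0.924 -0.287 -0.255
  outer loop
   vertex 1.6 2.1 3.9
   vertex 1.2 3.3 4.0
   vertex 1.7 4.0 1.4
  endloop
 endfacet
 facet normal -0.879 -0.362 -0.310
  outer loop
   vertex 1.6 2.1 3.9
   vertex 1.7 4.0 1.4
   vertex 2.8 2.1 0.5
  endloop
 endfacet
 facet normal -0.348 -0.192 0.918
  outer loop
   vertex 1.6 2.1 3.9
   vertex 3.0 1.0 4.2
   vertex 1.2 3.3 4.0
  endloop
 endfacet
 facet normal -0.613 -0.760 -0.216
  outer loop
   vertex 1.6 2.1 3.9
   vertex 2.8 2.1 0.5
   vertex 4.7 0.0 2.5
  endloop
 endfacet
 facet normal -0.595 -0.793 -0.129
  outer loop
   vertex 1.6 2.1 3.9
   vertex 4.7 0.0 2.5
   vertex 3.0 1.0 4.2
  endloop
 endfacet
 facet normal 0.254 -0.381 -0.889
  outer loop
   vertex 4.1 1.1 1.3
   vertex 2.8 2.1 0.5
   vertex 3.4 3.2 0.2
  endloop
 endfacet
 facet normal 0.680 -0.149 -0.718
  outer loop
   vertex 4.1 1.1 1.3
   vertex 3.4 3.2 0.2
   vertex 4.5 1.0 1.7
  endloop
 endfacet
 facet normal -0.229 -0.772 -0.593
  outer loop
   vertex 4.1 1.1 1.3
   vertex 4.7 0.0 2.5
   vertex 2.8 2.1 0.5
  endloop
 endfacet
 facet normal 0.580 -0.435 -0.689
  outer loop
   vertex 4.1 1.1 1.3
   vertex 4.5 1.0 1.7
   vertex 4.7 0.0 2.5
  endloop
 endfacet
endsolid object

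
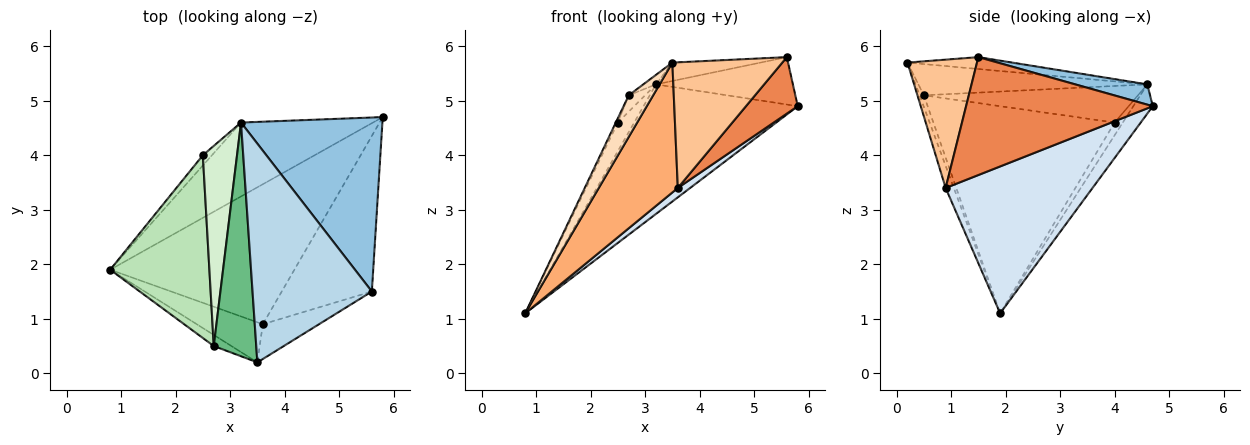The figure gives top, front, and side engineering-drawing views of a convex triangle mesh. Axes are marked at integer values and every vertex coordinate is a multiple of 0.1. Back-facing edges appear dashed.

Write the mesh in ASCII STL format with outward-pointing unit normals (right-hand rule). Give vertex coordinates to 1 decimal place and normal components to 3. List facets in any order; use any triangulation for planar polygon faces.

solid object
 facet normal -0.109 0.863 -0.493
  outer loop
   vertex 3.2 4.6 5.3
   vertex 5.8 4.7 4.9
   vertex 0.8 1.9 1.1
  endloop
 endfacet
 facet normal 0.137 0.260 0.956
  outer loop
   vertex 3.2 4.6 5.3
   vertex 5.6 1.5 5.8
   vertex 5.8 4.7 4.9
  endloop
 endfacet
 facet normal -0.099 0.083 0.992
  outer loop
   vertex 3.2 4.6 5.3
   vertex 3.5 0.2 5.7
   vertex 5.6 1.5 5.8
  endloop
 endfacet
 facet normal 0.623 -0.052 -0.781
  outer loop
   vertex 3.6 0.9 3.4
   vertex 0.8 1.9 1.1
   vertex 5.8 4.7 4.9
  endloop
 endfacet
 facet normal 0.776 -0.215 -0.593
  outer loop
   vertex 3.6 0.9 3.4
   vertex 5.8 4.7 4.9
   vertex 5.6 1.5 5.8
  endloop
 endfacet
 facet normal -0.098 -0.951 -0.294
  outer loop
   vertex 3.6 0.9 3.4
   vertex 3.5 0.2 5.7
   vertex 0.8 1.9 1.1
  endloop
 endfacet
 facet normal 0.520 -0.823 -0.228
  outer loop
   vertex 3.6 0.9 3.4
   vertex 5.6 1.5 5.8
   vertex 3.5 0.2 5.7
  endloop
 endfacet
 facet normal -0.166 -0.953 -0.254
  outer loop
   vertex 2.7 0.5 5.1
   vertex 0.8 1.9 1.1
   vertex 3.5 0.2 5.7
  endloop
 endfacet
 facet normal -0.592 0.033 0.805
  outer loop
   vertex 2.7 0.5 5.1
   vertex 3.5 0.2 5.7
   vertex 3.2 4.6 5.3
  endloop
 endfacet
 facet normal -0.426 0.852 -0.304
  outer loop
   vertex 2.5 4.0 4.6
   vertex 3.2 4.6 5.3
   vertex 0.8 1.9 1.1
  endloop
 endfacet
 facet normal -0.902 0.010 0.432
  outer loop
   vertex 2.5 4.0 4.6
   vertex 0.8 1.9 1.1
   vertex 2.7 0.5 5.1
  endloop
 endfacet
 facet normal -0.729 0.056 0.682
  outer loop
   vertex 2.5 4.0 4.6
   vertex 2.7 0.5 5.1
   vertex 3.2 4.6 5.3
  endloop
 endfacet
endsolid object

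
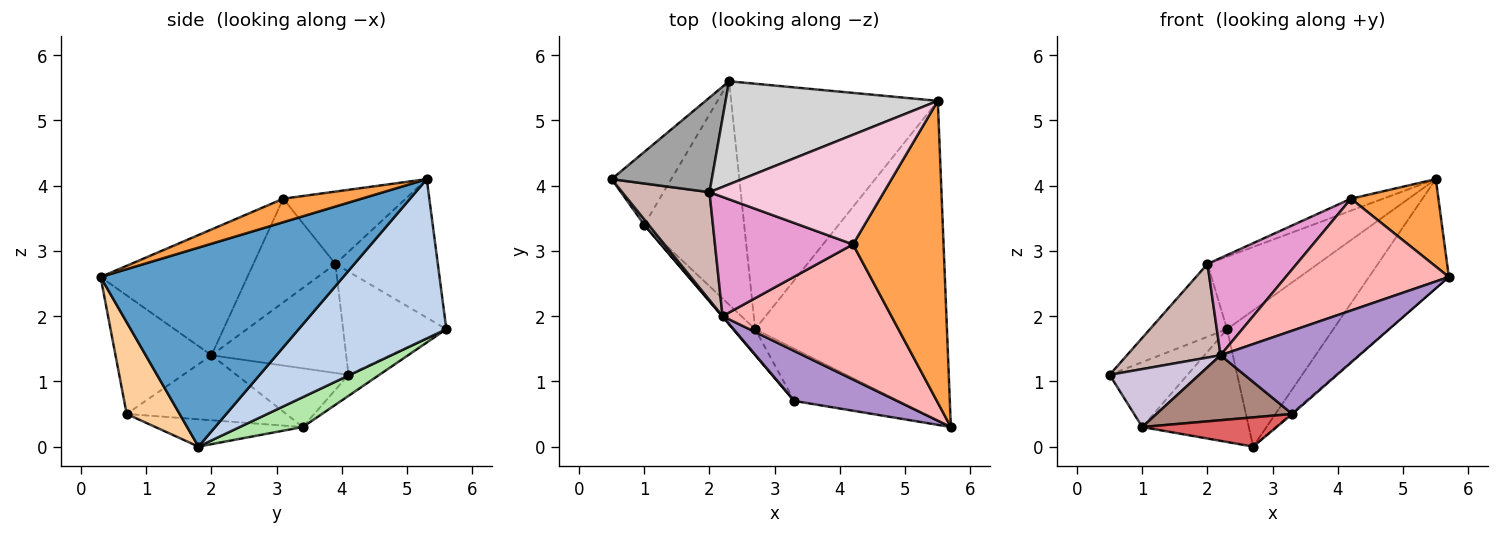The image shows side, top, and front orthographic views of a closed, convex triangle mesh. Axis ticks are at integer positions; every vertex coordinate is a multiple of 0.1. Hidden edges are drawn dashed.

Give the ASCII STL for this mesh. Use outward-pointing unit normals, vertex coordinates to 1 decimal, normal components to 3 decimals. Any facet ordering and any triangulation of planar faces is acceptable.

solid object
 facet normal 0.701 0.231 -0.675
  outer loop
   vertex 2.7 1.8 0.0
   vertex 5.5 5.3 4.1
   vertex 5.7 0.3 2.6
  endloop
 endfacet
 facet normal 0.559 0.402 -0.725
  outer loop
   vertex 2.3 5.6 1.8
   vertex 5.5 5.3 4.1
   vertex 2.7 1.8 0.0
  endloop
 endfacet
 facet normal 0.242 -0.270 0.932
  outer loop
   vertex 4.2 3.1 3.8
   vertex 5.7 0.3 2.6
   vertex 5.5 5.3 4.1
  endloop
 endfacet
 facet normal 0.660 0.019 -0.751
  outer loop
   vertex 3.3 0.7 0.5
   vertex 2.7 1.8 0.0
   vertex 5.7 0.3 2.6
  endloop
 endfacet
 facet normal -0.255 0.643 -0.722
  outer loop
   vertex 1.0 3.4 0.3
   vertex 0.5 4.1 1.1
   vertex 2.3 5.6 1.8
  endloop
 endfacet
 facet normal 0.258 0.436 -0.862
  outer loop
   vertex 1.0 3.4 0.3
   vertex 2.3 5.6 1.8
   vertex 2.7 1.8 0.0
  endloop
 endfacet
 facet normal -0.635 -0.579 -0.511
  outer loop
   vertex 1.0 3.4 0.3
   vertex 2.7 1.8 0.0
   vertex 3.3 0.7 0.5
  endloop
 endfacet
 facet normal -0.498 -0.553 0.668
  outer loop
   vertex 2.2 2.0 1.4
   vertex 5.7 0.3 2.6
   vertex 4.2 3.1 3.8
  endloop
 endfacet
 facet normal -0.510 -0.738 0.442
  outer loop
   vertex 2.2 2.0 1.4
   vertex 3.3 0.7 0.5
   vertex 5.7 0.3 2.6
  endloop
 endfacet
 facet normal -0.780 -0.623 0.058
  outer loop
   vertex 2.2 2.0 1.4
   vertex 0.5 4.1 1.1
   vertex 1.0 3.4 0.3
  endloop
 endfacet
 facet normal -0.761 -0.648 0.006
  outer loop
   vertex 2.2 2.0 1.4
   vertex 1.0 3.4 0.3
   vertex 3.3 0.7 0.5
  endloop
 endfacet
 facet normal -0.686 -0.477 0.549
  outer loop
   vertex 2.0 3.9 2.8
   vertex 0.5 4.1 1.1
   vertex 2.2 2.0 1.4
  endloop
 endfacet
 facet normal -0.503 -0.546 0.670
  outer loop
   vertex 2.0 3.9 2.8
   vertex 2.2 2.0 1.4
   vertex 4.2 3.1 3.8
  endloop
 endfacet
 facet normal -0.381 0.100 0.919
  outer loop
   vertex 2.0 3.9 2.8
   vertex 4.2 3.1 3.8
   vertex 5.5 5.3 4.1
  endloop
 endfacet
 facet normal -0.632 0.473 0.614
  outer loop
   vertex 2.0 3.9 2.8
   vertex 2.3 5.6 1.8
   vertex 0.5 4.1 1.1
  endloop
 endfacet
 facet normal -0.471 0.508 0.722
  outer loop
   vertex 2.0 3.9 2.8
   vertex 5.5 5.3 4.1
   vertex 2.3 5.6 1.8
  endloop
 endfacet
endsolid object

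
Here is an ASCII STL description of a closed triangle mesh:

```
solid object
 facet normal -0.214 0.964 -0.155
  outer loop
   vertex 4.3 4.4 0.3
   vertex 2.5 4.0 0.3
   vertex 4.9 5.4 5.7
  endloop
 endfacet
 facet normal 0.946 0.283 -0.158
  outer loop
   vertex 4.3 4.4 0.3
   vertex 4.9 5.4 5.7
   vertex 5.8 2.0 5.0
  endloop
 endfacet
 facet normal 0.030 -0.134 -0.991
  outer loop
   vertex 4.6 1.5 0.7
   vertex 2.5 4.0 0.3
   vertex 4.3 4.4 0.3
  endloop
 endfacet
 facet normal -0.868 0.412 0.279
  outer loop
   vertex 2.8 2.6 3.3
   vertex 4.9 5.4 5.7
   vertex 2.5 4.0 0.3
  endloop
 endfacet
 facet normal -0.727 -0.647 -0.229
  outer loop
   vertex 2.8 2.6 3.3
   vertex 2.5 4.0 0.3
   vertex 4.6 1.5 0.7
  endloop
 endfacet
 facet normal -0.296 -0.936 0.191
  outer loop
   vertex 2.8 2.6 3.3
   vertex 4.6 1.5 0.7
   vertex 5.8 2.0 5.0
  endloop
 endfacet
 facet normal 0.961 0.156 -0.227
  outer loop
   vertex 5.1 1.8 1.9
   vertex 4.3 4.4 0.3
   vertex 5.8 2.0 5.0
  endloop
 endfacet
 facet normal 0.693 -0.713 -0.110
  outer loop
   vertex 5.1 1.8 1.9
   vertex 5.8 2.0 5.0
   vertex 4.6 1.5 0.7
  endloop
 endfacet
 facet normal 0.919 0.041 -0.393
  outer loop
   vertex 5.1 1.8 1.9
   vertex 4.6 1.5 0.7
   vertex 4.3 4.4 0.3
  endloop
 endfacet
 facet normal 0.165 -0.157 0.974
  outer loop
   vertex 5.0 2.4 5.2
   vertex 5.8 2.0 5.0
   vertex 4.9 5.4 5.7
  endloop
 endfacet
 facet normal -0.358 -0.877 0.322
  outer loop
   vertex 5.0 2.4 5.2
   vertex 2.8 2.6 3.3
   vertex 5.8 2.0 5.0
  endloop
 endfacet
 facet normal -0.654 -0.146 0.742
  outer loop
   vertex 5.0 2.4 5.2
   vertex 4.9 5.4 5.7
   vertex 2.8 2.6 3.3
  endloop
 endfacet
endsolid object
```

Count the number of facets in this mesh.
12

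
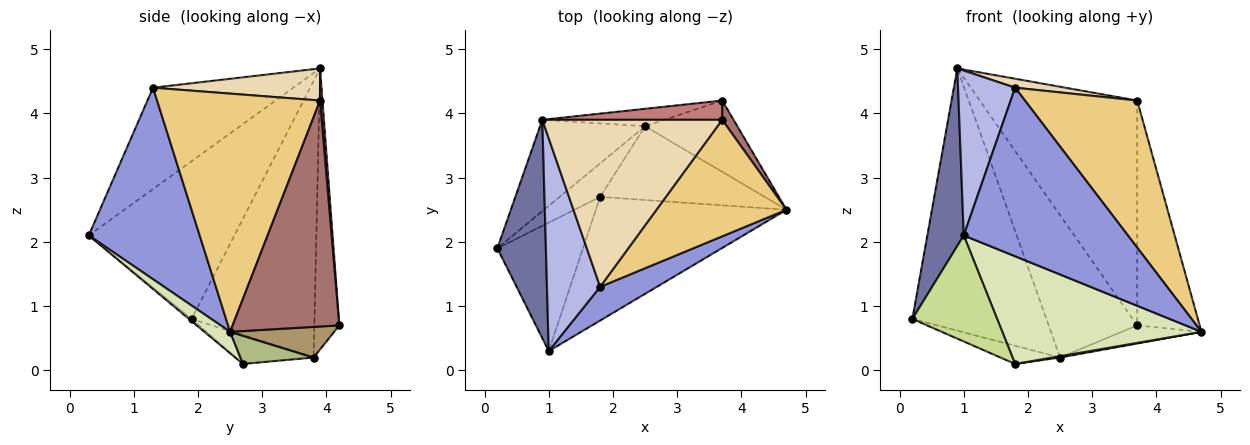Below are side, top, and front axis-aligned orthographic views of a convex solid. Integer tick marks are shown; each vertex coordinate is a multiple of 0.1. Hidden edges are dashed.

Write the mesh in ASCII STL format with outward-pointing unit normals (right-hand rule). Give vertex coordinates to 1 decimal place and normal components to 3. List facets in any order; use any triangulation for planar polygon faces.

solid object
 facet normal -0.930 -0.232 0.286
  outer loop
   vertex 1.0 0.3 2.1
   vertex 0.9 3.9 4.7
   vertex 0.2 1.9 0.8
  endloop
 endfacet
 facet normal -0.655 0.714 -0.249
  outer loop
   vertex 2.5 3.8 0.2
   vertex 0.2 1.9 0.8
   vertex 0.9 3.9 4.7
  endloop
 endfacet
 facet normal 0.552 -0.817 0.163
  outer loop
   vertex 1.8 1.3 4.4
   vertex 1.0 0.3 2.1
   vertex 4.7 2.5 0.6
  endloop
 endfacet
 facet normal -0.833 -0.339 0.437
  outer loop
   vertex 1.8 1.3 4.4
   vertex 0.9 3.9 4.7
   vertex 1.0 0.3 2.1
  endloop
 endfacet
 facet normal -0.529 0.404 -0.746
  outer loop
   vertex 1.8 2.7 0.1
   vertex 0.2 1.9 0.8
   vertex 2.5 3.8 0.2
  endloop
 endfacet
 facet normal 0.169 -0.018 -0.986
  outer loop
   vertex 1.8 2.7 0.1
   vertex 2.5 3.8 0.2
   vertex 4.7 2.5 0.6
  endloop
 endfacet
 facet normal -0.019 -0.636 -0.771
  outer loop
   vertex 1.8 2.7 0.1
   vertex 1.0 0.3 2.1
   vertex 0.2 1.9 0.8
  endloop
 endfacet
 facet normal 0.084 -0.654 -0.751
  outer loop
   vertex 1.8 2.7 0.1
   vertex 4.7 2.5 0.6
   vertex 1.0 0.3 2.1
  endloop
 endfacet
 facet normal 0.306 0.234 -0.923
  outer loop
   vertex 3.7 4.2 0.7
   vertex 4.7 2.5 0.6
   vertex 2.5 3.8 0.2
  endloop
 endfacet
 facet normal -0.270 0.956 -0.117
  outer loop
   vertex 3.7 4.2 0.7
   vertex 2.5 3.8 0.2
   vertex 0.9 3.9 4.7
  endloop
 endfacet
 facet normal 0.751 -0.517 0.410
  outer loop
   vertex 3.7 3.9 4.2
   vertex 1.8 1.3 4.4
   vertex 4.7 2.5 0.6
  endloop
 endfacet
 facet normal 0.176 -0.053 0.983
  outer loop
   vertex 3.7 3.9 4.2
   vertex 0.9 3.9 4.7
   vertex 1.8 1.3 4.4
  endloop
 endfacet
 facet normal 0.862 0.505 0.043
  outer loop
   vertex 3.7 3.9 4.2
   vertex 4.7 2.5 0.6
   vertex 3.7 4.2 0.7
  endloop
 endfacet
 facet normal 0.015 0.996 0.085
  outer loop
   vertex 3.7 3.9 4.2
   vertex 3.7 4.2 0.7
   vertex 0.9 3.9 4.7
  endloop
 endfacet
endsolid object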